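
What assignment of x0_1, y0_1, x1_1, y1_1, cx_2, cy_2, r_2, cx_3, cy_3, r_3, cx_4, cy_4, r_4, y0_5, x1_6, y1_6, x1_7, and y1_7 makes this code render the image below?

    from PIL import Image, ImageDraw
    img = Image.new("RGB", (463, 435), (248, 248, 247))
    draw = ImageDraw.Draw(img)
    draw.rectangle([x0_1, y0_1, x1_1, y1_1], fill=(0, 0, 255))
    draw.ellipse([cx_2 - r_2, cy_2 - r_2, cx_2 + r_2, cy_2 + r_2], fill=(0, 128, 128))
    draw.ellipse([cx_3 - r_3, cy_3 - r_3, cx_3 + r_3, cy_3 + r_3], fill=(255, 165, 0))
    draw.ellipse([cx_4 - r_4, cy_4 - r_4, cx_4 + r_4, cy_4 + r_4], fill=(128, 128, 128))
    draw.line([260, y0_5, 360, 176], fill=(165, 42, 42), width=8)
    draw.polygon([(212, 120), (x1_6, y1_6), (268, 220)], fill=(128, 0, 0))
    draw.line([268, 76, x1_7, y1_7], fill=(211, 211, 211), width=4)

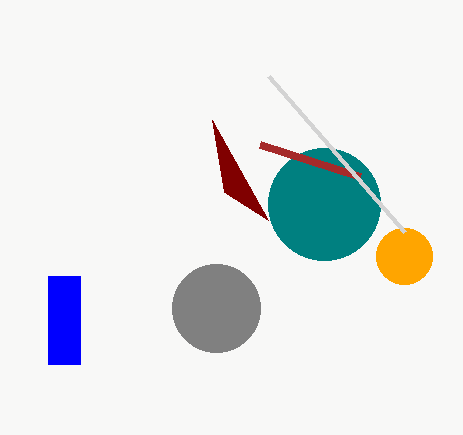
x0_1 = 48
y0_1 = 276
x1_1 = 80
y1_1 = 364
cx_2 = 324
cy_2 = 204
r_2 = 56
cx_3 = 404
cy_3 = 256
r_3 = 28
cx_4 = 216
cy_4 = 308
r_4 = 44
y0_5 = 144
x1_6 = 224
y1_6 = 192
x1_7 = 404
y1_7 = 232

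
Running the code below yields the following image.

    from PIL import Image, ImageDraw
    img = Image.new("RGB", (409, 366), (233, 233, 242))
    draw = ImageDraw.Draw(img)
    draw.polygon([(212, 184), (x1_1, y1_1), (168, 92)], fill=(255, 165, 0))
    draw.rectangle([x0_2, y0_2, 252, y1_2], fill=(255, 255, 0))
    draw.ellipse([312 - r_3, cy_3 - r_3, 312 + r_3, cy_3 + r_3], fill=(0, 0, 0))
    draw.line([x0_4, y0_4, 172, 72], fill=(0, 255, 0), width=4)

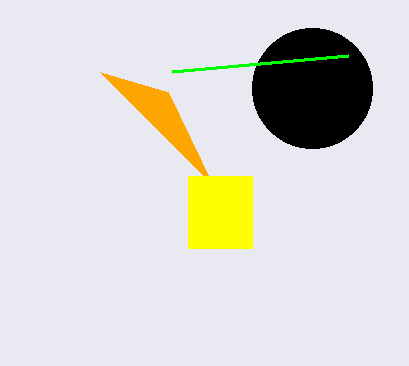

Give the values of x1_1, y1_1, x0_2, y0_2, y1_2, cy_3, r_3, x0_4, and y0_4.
x1_1 = 100
y1_1 = 72
x0_2 = 188
y0_2 = 176
y1_2 = 248
cy_3 = 88
r_3 = 60
x0_4 = 348
y0_4 = 56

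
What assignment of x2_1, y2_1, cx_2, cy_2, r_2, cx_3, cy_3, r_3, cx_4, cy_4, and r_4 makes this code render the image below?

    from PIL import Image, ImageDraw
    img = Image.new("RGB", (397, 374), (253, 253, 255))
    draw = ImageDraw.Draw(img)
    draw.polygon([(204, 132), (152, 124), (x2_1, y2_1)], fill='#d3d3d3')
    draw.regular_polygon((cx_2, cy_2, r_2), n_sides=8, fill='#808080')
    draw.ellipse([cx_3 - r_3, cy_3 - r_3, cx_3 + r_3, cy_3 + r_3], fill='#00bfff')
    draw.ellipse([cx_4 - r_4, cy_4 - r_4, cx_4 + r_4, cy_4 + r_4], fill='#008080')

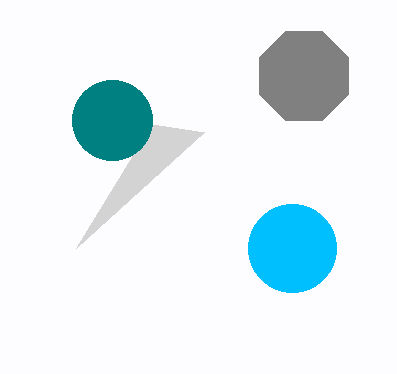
x2_1 = 76
y2_1 = 248
cx_2 = 304
cy_2 = 76
r_2 = 48
cx_3 = 292
cy_3 = 248
r_3 = 44
cx_4 = 112
cy_4 = 120
r_4 = 40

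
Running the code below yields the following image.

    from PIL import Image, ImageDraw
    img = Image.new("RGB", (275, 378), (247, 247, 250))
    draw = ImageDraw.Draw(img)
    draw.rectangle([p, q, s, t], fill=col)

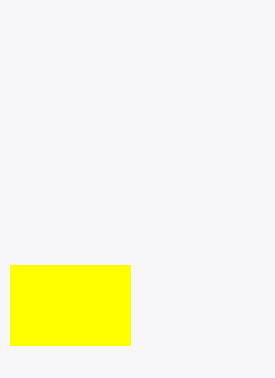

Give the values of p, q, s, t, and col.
p = 10
q = 265
s = 130
t = 345
col = 'yellow'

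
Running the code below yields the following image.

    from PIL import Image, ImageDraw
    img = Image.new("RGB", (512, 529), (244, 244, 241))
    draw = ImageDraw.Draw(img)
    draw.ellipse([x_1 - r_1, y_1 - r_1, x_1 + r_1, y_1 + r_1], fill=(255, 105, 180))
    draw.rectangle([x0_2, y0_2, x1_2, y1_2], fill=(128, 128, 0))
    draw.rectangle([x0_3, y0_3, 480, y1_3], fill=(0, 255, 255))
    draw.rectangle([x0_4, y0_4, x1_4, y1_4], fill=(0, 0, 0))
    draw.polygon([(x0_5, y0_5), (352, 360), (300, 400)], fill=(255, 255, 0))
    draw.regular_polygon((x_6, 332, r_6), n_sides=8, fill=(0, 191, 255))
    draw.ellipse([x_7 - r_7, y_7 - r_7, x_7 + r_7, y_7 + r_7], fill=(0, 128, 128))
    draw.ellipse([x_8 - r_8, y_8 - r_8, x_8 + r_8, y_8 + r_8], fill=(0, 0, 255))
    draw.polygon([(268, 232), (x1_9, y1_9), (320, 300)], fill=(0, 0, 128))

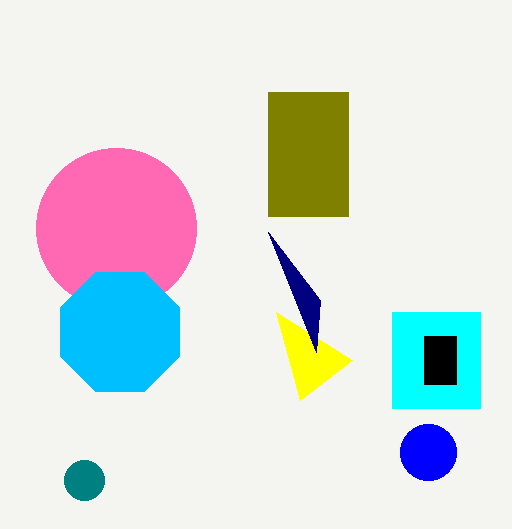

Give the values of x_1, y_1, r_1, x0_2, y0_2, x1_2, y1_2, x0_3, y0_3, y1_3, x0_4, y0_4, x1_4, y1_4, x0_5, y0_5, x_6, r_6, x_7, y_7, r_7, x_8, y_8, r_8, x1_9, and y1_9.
x_1 = 116
y_1 = 228
r_1 = 80
x0_2 = 268
y0_2 = 92
x1_2 = 348
y1_2 = 216
x0_3 = 392
y0_3 = 312
y1_3 = 408
x0_4 = 424
y0_4 = 336
x1_4 = 456
y1_4 = 384
x0_5 = 276
y0_5 = 312
x_6 = 120
r_6 = 64
x_7 = 84
y_7 = 480
r_7 = 20
x_8 = 428
y_8 = 452
r_8 = 28
x1_9 = 316
y1_9 = 352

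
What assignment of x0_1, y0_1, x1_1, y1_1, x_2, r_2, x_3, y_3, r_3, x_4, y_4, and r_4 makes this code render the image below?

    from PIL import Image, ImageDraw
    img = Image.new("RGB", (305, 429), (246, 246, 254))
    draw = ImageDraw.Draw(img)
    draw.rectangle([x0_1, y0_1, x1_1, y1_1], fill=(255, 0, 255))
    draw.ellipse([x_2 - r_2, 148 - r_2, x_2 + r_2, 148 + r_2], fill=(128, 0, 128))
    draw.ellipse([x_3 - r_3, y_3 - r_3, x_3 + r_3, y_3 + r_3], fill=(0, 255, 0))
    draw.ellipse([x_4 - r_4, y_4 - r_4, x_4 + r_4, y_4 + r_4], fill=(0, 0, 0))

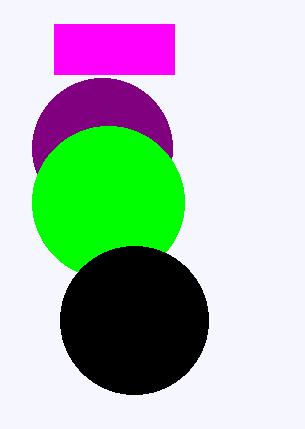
x0_1 = 54; y0_1 = 24; x1_1 = 174; y1_1 = 74; x_2 = 102; r_2 = 70; x_3 = 108; y_3 = 202; r_3 = 76; x_4 = 134; y_4 = 320; r_4 = 74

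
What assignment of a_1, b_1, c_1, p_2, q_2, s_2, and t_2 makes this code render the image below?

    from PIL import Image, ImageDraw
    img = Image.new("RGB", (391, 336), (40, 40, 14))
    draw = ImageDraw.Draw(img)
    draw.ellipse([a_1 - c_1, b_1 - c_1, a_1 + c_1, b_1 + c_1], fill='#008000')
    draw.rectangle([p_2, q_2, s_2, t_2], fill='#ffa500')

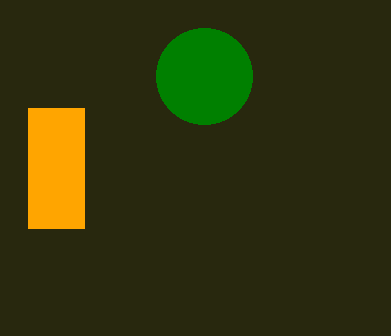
a_1 = 204, b_1 = 76, c_1 = 48, p_2 = 28, q_2 = 108, s_2 = 84, t_2 = 228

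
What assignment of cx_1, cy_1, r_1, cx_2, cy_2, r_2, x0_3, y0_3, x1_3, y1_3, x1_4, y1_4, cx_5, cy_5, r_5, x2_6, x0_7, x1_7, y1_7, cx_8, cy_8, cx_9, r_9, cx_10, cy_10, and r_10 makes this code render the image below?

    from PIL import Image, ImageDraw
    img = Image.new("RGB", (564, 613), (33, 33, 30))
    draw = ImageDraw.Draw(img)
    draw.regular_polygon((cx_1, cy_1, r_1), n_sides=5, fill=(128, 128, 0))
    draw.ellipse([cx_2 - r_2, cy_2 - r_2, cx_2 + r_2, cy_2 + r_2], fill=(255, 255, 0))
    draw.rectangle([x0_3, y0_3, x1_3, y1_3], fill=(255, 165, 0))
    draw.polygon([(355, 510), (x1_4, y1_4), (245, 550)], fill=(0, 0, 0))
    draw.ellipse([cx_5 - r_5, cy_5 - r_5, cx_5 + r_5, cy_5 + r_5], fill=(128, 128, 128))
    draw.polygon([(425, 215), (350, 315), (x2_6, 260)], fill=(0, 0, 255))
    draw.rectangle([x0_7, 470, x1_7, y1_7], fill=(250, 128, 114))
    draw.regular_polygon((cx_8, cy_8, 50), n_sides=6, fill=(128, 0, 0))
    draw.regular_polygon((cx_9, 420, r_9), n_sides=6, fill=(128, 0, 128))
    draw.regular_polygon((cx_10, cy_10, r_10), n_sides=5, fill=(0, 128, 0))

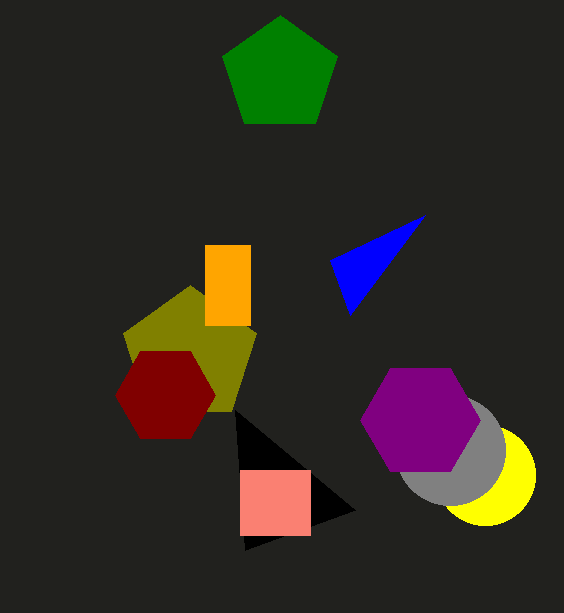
cx_1 = 190, cy_1 = 355, r_1 = 70, cx_2 = 485, cy_2 = 475, r_2 = 50, x0_3 = 205, y0_3 = 245, x1_3 = 250, y1_3 = 325, x1_4 = 235, y1_4 = 410, cx_5 = 450, cy_5 = 450, r_5 = 55, x2_6 = 330, x0_7 = 240, x1_7 = 310, y1_7 = 535, cx_8 = 165, cy_8 = 395, cx_9 = 420, r_9 = 60, cx_10 = 280, cy_10 = 75, r_10 = 60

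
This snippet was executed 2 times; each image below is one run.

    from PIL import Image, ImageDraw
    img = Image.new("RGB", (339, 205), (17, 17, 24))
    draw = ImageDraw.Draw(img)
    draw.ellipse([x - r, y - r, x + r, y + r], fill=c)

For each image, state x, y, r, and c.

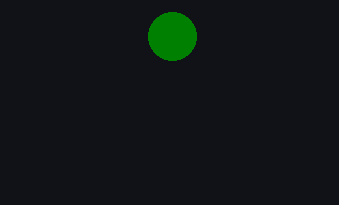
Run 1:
x = 172
y = 36
r = 24
c = 'green'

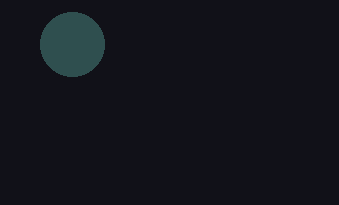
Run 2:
x = 72
y = 44
r = 32
c = 'darkslategray'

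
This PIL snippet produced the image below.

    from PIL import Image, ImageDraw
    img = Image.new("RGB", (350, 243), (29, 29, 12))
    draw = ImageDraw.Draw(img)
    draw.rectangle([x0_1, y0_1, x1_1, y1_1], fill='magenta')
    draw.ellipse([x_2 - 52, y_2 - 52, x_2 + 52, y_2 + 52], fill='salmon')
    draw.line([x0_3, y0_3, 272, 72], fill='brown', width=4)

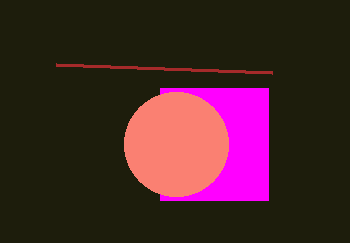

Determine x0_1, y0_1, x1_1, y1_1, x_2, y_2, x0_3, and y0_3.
x0_1 = 160
y0_1 = 88
x1_1 = 268
y1_1 = 200
x_2 = 176
y_2 = 144
x0_3 = 56
y0_3 = 64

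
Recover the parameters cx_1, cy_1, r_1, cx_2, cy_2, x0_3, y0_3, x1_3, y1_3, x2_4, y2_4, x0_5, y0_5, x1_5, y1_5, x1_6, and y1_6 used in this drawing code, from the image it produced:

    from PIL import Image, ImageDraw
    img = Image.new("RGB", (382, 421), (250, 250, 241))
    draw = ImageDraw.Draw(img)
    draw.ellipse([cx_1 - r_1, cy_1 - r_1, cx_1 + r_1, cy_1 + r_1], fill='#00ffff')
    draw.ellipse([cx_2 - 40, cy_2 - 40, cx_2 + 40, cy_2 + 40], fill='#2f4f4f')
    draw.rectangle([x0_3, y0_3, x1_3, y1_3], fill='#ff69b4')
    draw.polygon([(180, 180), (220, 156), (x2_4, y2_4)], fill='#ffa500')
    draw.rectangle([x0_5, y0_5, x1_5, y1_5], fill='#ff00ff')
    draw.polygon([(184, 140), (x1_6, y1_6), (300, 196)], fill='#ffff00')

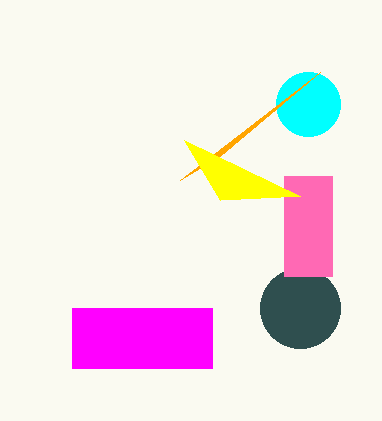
cx_1 = 308
cy_1 = 104
r_1 = 32
cx_2 = 300
cy_2 = 308
x0_3 = 284
y0_3 = 176
x1_3 = 332
y1_3 = 276
x2_4 = 320
y2_4 = 72
x0_5 = 72
y0_5 = 308
x1_5 = 212
y1_5 = 368
x1_6 = 220
y1_6 = 200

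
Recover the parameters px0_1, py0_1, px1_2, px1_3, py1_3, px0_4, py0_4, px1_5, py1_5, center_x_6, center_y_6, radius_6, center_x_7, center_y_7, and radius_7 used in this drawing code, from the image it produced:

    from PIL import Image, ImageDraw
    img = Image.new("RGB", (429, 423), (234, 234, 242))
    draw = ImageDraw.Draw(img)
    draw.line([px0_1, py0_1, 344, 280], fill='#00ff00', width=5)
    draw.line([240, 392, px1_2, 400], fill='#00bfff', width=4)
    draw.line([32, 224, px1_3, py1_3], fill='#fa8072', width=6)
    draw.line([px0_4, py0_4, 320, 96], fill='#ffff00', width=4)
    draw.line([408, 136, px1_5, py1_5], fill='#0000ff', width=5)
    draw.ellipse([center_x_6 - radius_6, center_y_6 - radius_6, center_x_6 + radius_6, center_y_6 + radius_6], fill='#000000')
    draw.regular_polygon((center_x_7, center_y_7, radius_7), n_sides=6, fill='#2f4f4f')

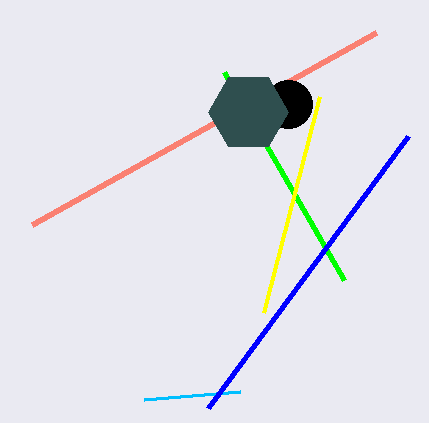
px0_1 = 224; py0_1 = 72; px1_2 = 144; px1_3 = 376; py1_3 = 32; px0_4 = 264; py0_4 = 312; px1_5 = 208; py1_5 = 408; center_x_6 = 288; center_y_6 = 104; radius_6 = 24; center_x_7 = 248; center_y_7 = 112; radius_7 = 40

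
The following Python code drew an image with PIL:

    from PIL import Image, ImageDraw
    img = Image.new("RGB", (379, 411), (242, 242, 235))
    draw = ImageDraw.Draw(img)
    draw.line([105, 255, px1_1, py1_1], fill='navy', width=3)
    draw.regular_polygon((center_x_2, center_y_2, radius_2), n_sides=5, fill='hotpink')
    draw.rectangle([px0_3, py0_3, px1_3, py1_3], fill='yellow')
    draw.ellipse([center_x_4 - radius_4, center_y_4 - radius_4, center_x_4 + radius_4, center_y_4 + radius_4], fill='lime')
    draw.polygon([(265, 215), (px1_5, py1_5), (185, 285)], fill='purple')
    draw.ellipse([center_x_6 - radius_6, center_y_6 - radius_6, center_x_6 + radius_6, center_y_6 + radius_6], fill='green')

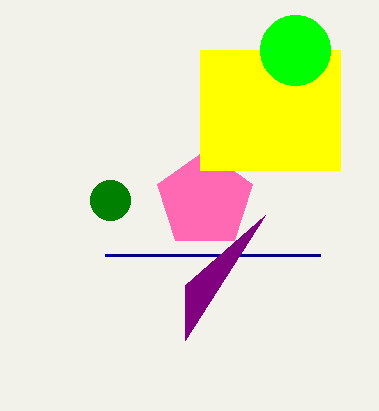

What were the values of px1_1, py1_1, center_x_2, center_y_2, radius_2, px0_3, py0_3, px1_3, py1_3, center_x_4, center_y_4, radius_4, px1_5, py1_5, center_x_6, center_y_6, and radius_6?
px1_1 = 320; py1_1 = 255; center_x_2 = 205; center_y_2 = 200; radius_2 = 50; px0_3 = 200; py0_3 = 50; px1_3 = 340; py1_3 = 170; center_x_4 = 295; center_y_4 = 50; radius_4 = 35; px1_5 = 185; py1_5 = 340; center_x_6 = 110; center_y_6 = 200; radius_6 = 20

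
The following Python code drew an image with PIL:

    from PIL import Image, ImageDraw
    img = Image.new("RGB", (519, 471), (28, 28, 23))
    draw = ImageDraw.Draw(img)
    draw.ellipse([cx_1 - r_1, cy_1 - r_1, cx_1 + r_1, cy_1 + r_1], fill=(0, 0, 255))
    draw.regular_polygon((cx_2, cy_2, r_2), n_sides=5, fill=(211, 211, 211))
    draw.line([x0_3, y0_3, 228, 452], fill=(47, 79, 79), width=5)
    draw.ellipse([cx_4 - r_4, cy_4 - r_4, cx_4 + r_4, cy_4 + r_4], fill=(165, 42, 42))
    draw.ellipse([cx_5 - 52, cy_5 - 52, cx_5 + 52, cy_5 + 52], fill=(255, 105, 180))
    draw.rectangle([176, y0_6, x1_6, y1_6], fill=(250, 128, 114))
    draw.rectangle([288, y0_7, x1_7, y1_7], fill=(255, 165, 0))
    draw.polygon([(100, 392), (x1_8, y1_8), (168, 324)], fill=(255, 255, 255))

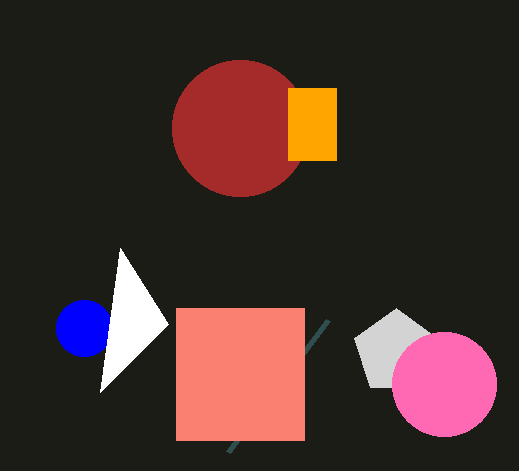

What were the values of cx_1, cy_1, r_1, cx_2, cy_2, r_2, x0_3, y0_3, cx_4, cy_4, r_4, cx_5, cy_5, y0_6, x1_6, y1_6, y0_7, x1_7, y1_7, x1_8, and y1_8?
cx_1 = 84, cy_1 = 328, r_1 = 28, cx_2 = 396, cy_2 = 352, r_2 = 44, x0_3 = 328, y0_3 = 320, cx_4 = 240, cy_4 = 128, r_4 = 68, cx_5 = 444, cy_5 = 384, y0_6 = 308, x1_6 = 304, y1_6 = 440, y0_7 = 88, x1_7 = 336, y1_7 = 160, x1_8 = 120, y1_8 = 248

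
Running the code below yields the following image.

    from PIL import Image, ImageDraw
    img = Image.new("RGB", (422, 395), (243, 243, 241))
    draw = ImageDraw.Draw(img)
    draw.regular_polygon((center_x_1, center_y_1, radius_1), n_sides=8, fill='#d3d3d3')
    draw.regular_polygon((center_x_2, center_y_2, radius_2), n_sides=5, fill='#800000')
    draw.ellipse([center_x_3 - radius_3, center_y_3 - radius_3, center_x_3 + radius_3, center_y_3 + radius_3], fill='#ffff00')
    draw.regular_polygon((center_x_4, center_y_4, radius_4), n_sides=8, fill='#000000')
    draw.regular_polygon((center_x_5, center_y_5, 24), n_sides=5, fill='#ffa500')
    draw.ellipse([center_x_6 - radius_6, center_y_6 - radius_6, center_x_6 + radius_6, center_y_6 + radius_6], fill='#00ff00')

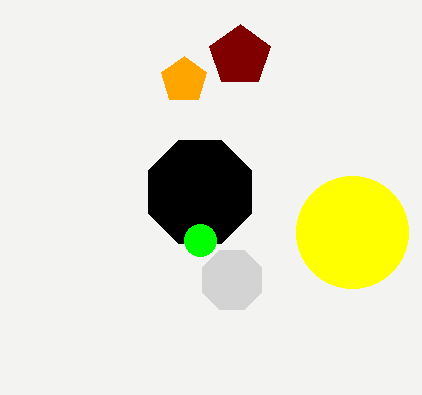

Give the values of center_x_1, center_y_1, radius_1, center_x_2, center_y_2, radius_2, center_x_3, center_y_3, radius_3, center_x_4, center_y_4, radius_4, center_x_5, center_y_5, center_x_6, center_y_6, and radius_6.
center_x_1 = 232
center_y_1 = 280
radius_1 = 32
center_x_2 = 240
center_y_2 = 56
radius_2 = 32
center_x_3 = 352
center_y_3 = 232
radius_3 = 56
center_x_4 = 200
center_y_4 = 192
radius_4 = 56
center_x_5 = 184
center_y_5 = 80
center_x_6 = 200
center_y_6 = 240
radius_6 = 16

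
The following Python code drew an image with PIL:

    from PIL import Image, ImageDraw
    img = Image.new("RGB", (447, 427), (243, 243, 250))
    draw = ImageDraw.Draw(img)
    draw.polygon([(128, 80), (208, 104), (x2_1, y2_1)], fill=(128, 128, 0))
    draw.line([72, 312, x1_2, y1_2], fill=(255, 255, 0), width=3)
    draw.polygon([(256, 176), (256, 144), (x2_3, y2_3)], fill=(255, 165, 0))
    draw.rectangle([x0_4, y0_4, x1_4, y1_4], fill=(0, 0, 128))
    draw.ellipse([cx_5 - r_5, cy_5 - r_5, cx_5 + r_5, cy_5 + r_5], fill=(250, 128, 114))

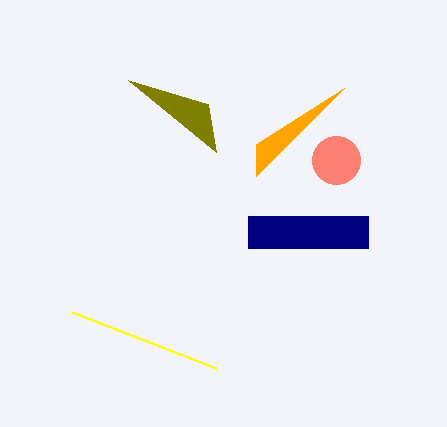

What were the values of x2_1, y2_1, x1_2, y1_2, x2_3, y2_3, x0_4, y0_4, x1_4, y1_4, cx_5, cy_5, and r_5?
x2_1 = 216; y2_1 = 152; x1_2 = 216; y1_2 = 368; x2_3 = 344; y2_3 = 88; x0_4 = 248; y0_4 = 216; x1_4 = 368; y1_4 = 248; cx_5 = 336; cy_5 = 160; r_5 = 24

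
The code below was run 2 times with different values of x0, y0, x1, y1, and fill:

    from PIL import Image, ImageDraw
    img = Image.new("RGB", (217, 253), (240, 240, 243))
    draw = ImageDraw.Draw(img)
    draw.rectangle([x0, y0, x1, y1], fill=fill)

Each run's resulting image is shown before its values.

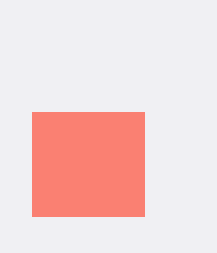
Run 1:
x0 = 32
y0 = 112
x1 = 144
y1 = 216
fill = 'salmon'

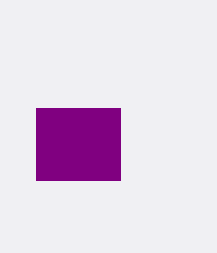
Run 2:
x0 = 36; y0 = 108; x1 = 120; y1 = 180; fill = 'purple'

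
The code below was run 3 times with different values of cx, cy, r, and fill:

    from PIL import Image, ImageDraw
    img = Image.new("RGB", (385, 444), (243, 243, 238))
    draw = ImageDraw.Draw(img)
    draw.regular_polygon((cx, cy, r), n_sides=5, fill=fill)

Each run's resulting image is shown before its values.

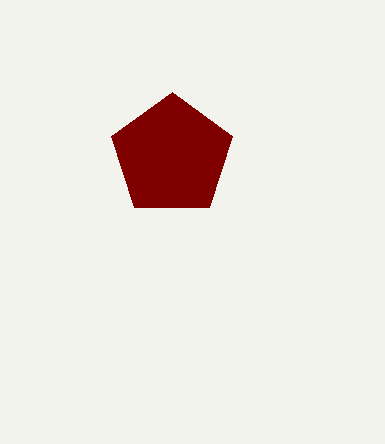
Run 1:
cx = 172
cy = 156
r = 64
fill = 'maroon'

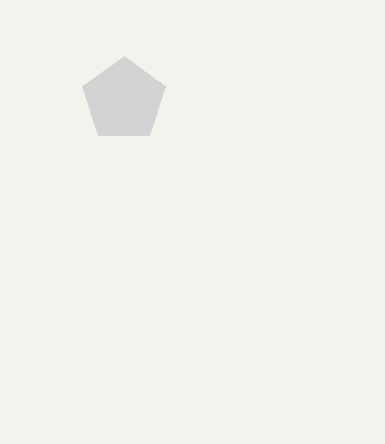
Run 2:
cx = 124
cy = 100
r = 44
fill = 'lightgray'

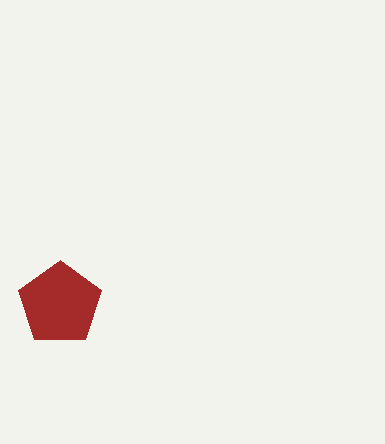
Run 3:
cx = 60, cy = 304, r = 44, fill = 'brown'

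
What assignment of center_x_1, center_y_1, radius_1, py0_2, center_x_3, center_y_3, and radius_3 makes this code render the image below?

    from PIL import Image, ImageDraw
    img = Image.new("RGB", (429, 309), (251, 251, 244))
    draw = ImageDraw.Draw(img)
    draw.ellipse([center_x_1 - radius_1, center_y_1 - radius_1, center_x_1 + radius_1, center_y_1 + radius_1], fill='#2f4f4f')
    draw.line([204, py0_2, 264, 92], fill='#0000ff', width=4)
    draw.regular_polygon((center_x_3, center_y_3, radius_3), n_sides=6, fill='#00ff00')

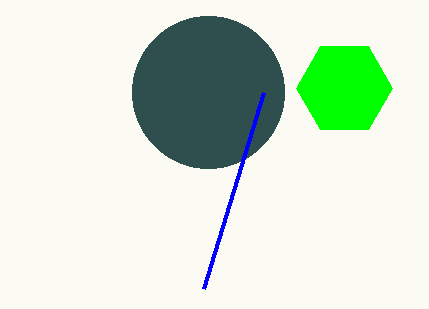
center_x_1 = 208
center_y_1 = 92
radius_1 = 76
py0_2 = 288
center_x_3 = 344
center_y_3 = 88
radius_3 = 48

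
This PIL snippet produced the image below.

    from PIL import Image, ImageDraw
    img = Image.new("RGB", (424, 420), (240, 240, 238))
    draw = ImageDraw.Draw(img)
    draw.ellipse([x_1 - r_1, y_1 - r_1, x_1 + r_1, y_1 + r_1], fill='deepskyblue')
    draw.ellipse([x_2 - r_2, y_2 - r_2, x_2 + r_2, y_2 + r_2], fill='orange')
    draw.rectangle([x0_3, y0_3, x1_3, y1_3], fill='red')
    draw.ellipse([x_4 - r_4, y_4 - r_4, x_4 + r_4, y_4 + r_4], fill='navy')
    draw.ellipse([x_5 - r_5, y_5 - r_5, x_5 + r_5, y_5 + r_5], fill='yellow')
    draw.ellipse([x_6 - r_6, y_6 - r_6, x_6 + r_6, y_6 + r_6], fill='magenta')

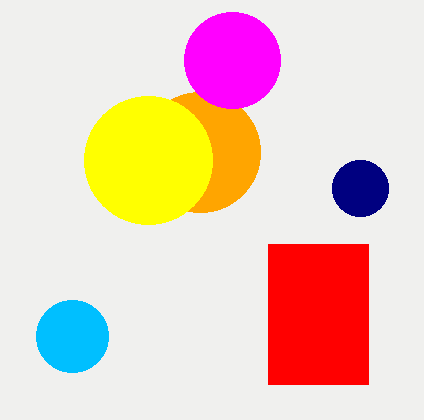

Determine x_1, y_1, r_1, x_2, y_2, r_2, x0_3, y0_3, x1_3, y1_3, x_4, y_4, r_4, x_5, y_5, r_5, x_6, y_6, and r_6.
x_1 = 72; y_1 = 336; r_1 = 36; x_2 = 200; y_2 = 152; r_2 = 60; x0_3 = 268; y0_3 = 244; x1_3 = 368; y1_3 = 384; x_4 = 360; y_4 = 188; r_4 = 28; x_5 = 148; y_5 = 160; r_5 = 64; x_6 = 232; y_6 = 60; r_6 = 48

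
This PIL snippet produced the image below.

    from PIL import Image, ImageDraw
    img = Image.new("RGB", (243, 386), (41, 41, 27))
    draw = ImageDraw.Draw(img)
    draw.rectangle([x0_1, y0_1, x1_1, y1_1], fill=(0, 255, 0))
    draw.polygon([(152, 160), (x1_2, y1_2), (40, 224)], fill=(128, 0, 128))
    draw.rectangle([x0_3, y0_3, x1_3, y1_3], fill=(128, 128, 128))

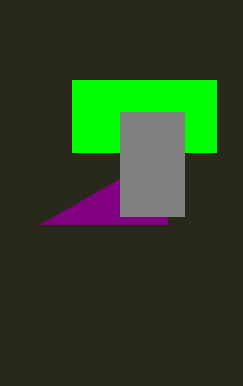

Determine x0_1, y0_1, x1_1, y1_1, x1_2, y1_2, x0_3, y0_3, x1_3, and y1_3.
x0_1 = 72
y0_1 = 80
x1_1 = 216
y1_1 = 152
x1_2 = 168
y1_2 = 224
x0_3 = 120
y0_3 = 112
x1_3 = 184
y1_3 = 216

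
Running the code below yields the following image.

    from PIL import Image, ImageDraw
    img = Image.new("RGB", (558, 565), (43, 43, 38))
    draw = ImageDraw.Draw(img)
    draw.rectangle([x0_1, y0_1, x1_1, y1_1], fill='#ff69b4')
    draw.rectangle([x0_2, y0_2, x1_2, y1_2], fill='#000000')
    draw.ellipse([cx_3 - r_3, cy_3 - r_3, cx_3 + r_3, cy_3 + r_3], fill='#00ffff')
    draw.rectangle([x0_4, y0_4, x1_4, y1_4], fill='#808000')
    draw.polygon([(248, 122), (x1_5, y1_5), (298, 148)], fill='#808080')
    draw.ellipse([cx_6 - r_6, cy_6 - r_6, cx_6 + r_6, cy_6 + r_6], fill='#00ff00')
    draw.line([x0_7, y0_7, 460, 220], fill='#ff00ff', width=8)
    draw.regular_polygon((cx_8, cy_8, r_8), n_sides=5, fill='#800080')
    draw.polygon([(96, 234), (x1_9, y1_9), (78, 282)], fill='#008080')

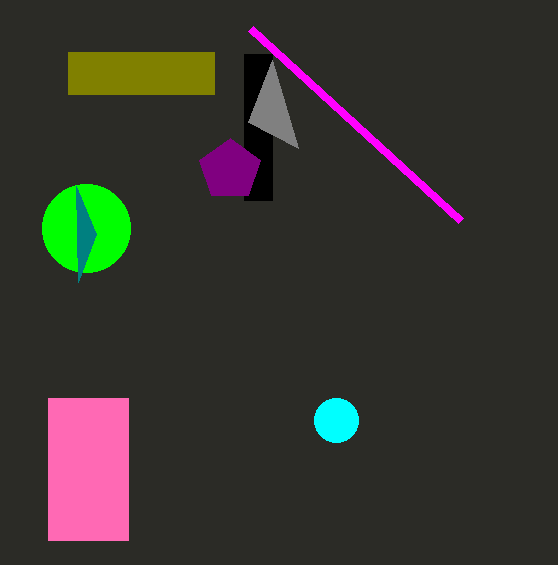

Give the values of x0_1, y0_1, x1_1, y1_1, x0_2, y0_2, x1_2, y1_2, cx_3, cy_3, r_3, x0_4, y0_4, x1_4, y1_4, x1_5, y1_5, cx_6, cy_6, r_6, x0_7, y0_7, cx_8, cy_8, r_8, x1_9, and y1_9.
x0_1 = 48
y0_1 = 398
x1_1 = 128
y1_1 = 540
x0_2 = 244
y0_2 = 54
x1_2 = 272
y1_2 = 200
cx_3 = 336
cy_3 = 420
r_3 = 22
x0_4 = 68
y0_4 = 52
x1_4 = 214
y1_4 = 94
x1_5 = 272
y1_5 = 60
cx_6 = 86
cy_6 = 228
r_6 = 44
x0_7 = 250
y0_7 = 28
cx_8 = 230
cy_8 = 170
r_8 = 32
x1_9 = 76
y1_9 = 186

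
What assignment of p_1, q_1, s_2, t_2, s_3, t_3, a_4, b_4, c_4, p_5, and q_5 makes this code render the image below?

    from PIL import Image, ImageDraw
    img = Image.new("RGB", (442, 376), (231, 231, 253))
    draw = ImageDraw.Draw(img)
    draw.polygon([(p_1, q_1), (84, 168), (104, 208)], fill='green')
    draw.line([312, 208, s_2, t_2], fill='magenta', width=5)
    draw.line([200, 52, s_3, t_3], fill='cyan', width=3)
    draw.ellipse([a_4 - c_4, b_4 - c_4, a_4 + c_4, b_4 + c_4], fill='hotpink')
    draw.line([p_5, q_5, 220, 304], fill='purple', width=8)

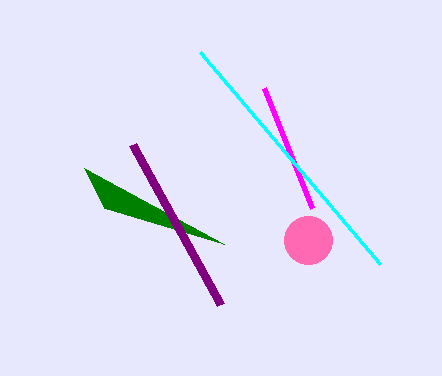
p_1 = 224; q_1 = 244; s_2 = 264; t_2 = 88; s_3 = 380; t_3 = 264; a_4 = 308; b_4 = 240; c_4 = 24; p_5 = 132; q_5 = 144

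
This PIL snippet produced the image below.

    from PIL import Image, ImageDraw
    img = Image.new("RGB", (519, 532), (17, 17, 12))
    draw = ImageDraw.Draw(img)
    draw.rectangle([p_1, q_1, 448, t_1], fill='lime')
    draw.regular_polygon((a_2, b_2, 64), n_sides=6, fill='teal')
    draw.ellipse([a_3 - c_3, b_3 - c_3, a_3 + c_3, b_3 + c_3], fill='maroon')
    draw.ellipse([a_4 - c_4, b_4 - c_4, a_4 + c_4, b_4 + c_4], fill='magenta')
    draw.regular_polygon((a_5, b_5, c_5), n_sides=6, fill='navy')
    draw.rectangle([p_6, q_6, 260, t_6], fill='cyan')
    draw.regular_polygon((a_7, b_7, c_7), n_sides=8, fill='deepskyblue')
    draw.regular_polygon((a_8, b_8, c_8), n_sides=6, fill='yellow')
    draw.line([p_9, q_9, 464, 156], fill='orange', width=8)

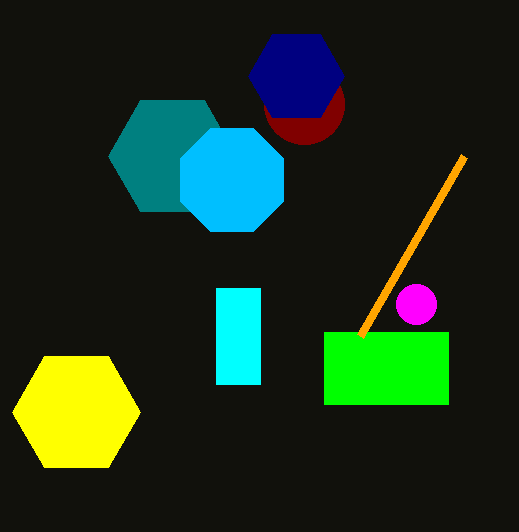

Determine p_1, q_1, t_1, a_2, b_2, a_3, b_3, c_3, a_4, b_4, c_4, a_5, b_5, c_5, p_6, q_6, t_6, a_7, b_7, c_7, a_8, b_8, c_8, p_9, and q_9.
p_1 = 324; q_1 = 332; t_1 = 404; a_2 = 172; b_2 = 156; a_3 = 304; b_3 = 104; c_3 = 40; a_4 = 416; b_4 = 304; c_4 = 20; a_5 = 296; b_5 = 76; c_5 = 48; p_6 = 216; q_6 = 288; t_6 = 384; a_7 = 232; b_7 = 180; c_7 = 56; a_8 = 76; b_8 = 412; c_8 = 64; p_9 = 360; q_9 = 336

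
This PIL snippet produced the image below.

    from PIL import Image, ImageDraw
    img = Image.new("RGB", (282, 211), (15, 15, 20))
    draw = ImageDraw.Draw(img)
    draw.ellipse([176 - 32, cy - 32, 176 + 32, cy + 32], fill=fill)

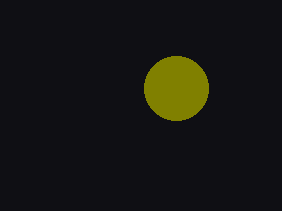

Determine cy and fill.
cy = 88
fill = 'olive'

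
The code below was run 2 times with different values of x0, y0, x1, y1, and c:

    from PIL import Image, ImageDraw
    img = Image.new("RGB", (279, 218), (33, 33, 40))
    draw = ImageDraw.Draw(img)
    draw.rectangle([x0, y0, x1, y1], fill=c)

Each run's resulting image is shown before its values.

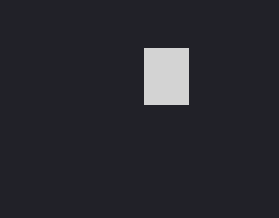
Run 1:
x0 = 144
y0 = 48
x1 = 188
y1 = 104
c = 'lightgray'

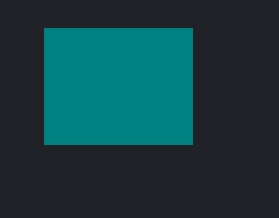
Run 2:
x0 = 44; y0 = 28; x1 = 192; y1 = 144; c = 'teal'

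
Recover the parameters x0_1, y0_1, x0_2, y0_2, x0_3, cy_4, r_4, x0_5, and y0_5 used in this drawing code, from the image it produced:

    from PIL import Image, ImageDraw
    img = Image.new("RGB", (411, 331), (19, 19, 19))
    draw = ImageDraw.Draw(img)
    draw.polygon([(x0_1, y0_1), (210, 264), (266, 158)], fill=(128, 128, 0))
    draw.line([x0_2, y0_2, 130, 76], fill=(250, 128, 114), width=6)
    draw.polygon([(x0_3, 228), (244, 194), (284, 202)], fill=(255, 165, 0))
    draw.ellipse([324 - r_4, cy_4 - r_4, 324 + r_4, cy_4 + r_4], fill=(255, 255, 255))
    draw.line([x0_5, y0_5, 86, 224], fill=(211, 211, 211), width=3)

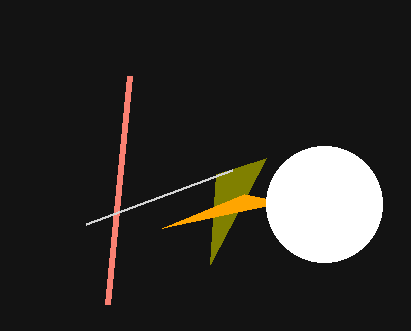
x0_1 = 216
y0_1 = 174
x0_2 = 108
y0_2 = 304
x0_3 = 162
cy_4 = 204
r_4 = 58
x0_5 = 232
y0_5 = 170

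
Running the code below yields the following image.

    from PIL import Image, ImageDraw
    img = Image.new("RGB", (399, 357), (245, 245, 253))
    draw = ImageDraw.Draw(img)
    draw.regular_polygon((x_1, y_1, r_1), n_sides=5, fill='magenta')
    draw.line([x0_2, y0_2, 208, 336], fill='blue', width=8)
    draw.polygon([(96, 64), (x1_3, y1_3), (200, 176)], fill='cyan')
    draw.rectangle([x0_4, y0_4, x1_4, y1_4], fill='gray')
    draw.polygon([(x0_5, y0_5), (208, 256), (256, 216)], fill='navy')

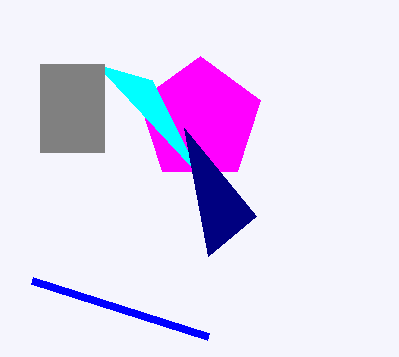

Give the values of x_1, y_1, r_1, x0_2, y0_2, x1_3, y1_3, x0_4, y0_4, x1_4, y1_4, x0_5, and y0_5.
x_1 = 200
y_1 = 120
r_1 = 64
x0_2 = 32
y0_2 = 280
x1_3 = 152
y1_3 = 80
x0_4 = 40
y0_4 = 64
x1_4 = 104
y1_4 = 152
x0_5 = 184
y0_5 = 128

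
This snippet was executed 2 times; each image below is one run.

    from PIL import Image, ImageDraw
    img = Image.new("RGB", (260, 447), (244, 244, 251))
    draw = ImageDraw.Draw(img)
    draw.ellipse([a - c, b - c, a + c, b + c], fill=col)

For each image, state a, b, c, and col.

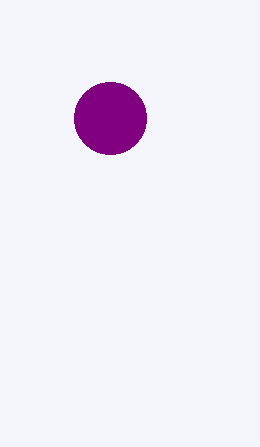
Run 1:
a = 110
b = 118
c = 36
col = 'purple'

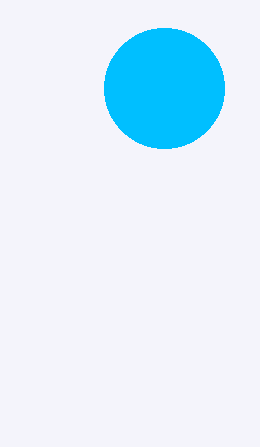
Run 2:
a = 164, b = 88, c = 60, col = 'deepskyblue'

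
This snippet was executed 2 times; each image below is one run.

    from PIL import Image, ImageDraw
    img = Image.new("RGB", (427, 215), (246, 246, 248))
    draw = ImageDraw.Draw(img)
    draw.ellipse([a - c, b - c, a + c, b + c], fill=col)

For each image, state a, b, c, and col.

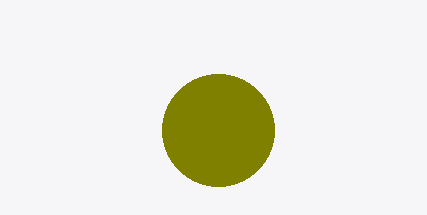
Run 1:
a = 218
b = 130
c = 56
col = 'olive'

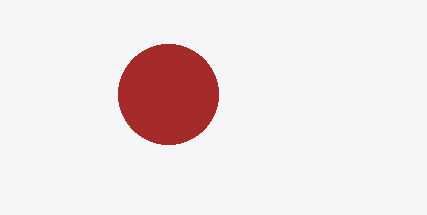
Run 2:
a = 168, b = 94, c = 50, col = 'brown'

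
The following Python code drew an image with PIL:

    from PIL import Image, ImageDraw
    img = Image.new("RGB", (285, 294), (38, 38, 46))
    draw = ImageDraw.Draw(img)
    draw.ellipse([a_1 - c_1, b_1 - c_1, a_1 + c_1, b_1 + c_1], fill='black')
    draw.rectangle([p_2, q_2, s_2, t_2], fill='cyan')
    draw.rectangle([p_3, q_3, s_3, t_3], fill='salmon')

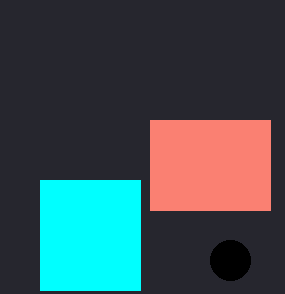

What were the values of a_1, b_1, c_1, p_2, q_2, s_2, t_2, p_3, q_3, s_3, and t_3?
a_1 = 230; b_1 = 260; c_1 = 20; p_2 = 40; q_2 = 180; s_2 = 140; t_2 = 290; p_3 = 150; q_3 = 120; s_3 = 270; t_3 = 210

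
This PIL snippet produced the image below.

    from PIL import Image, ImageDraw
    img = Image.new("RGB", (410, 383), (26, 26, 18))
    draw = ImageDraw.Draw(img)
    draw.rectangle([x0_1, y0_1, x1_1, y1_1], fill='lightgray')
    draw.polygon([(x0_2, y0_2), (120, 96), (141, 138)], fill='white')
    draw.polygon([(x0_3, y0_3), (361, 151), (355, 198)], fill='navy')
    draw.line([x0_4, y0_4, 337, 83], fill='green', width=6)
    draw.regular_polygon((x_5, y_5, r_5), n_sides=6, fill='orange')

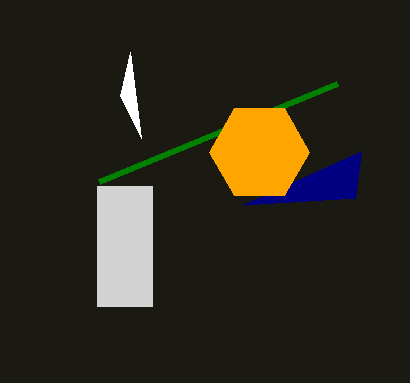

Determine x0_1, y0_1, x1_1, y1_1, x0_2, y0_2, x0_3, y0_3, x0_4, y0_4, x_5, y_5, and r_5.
x0_1 = 97, y0_1 = 186, x1_1 = 152, y1_1 = 306, x0_2 = 130, y0_2 = 52, x0_3 = 242, y0_3 = 205, x0_4 = 99, y0_4 = 181, x_5 = 259, y_5 = 152, r_5 = 50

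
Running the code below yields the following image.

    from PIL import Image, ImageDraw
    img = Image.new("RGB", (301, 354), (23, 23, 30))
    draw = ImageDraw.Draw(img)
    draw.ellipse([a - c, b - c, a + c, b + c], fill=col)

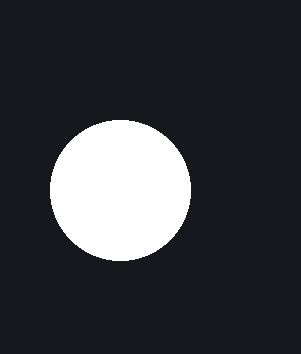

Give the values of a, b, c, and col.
a = 120, b = 190, c = 70, col = 'white'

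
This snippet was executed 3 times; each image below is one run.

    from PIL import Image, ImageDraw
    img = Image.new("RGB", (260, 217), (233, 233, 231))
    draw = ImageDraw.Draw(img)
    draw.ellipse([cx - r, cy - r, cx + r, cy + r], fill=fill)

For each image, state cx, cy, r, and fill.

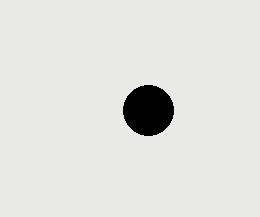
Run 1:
cx = 148
cy = 110
r = 25
fill = 'black'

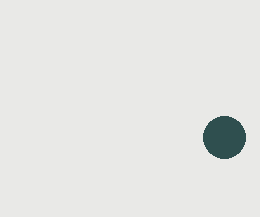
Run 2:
cx = 224; cy = 137; r = 21; fill = 'darkslategray'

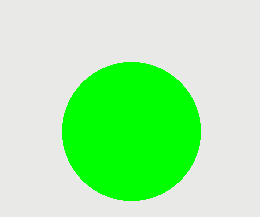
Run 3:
cx = 131, cy = 131, r = 69, fill = 'lime'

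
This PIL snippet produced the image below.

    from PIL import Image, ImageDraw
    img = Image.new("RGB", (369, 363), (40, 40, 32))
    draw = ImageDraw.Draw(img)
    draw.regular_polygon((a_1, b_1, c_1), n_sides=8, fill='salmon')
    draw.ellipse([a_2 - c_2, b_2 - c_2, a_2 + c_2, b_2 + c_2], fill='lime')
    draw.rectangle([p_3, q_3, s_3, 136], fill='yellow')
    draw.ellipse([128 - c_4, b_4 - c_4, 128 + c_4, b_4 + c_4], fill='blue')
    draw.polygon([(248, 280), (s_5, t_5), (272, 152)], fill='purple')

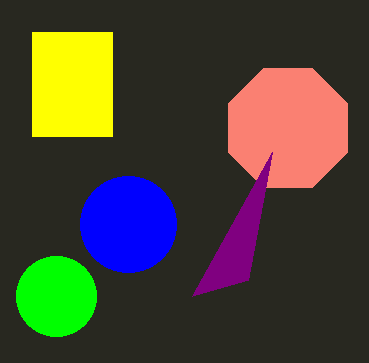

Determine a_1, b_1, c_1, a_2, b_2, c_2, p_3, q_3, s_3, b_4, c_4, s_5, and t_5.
a_1 = 288, b_1 = 128, c_1 = 64, a_2 = 56, b_2 = 296, c_2 = 40, p_3 = 32, q_3 = 32, s_3 = 112, b_4 = 224, c_4 = 48, s_5 = 192, t_5 = 296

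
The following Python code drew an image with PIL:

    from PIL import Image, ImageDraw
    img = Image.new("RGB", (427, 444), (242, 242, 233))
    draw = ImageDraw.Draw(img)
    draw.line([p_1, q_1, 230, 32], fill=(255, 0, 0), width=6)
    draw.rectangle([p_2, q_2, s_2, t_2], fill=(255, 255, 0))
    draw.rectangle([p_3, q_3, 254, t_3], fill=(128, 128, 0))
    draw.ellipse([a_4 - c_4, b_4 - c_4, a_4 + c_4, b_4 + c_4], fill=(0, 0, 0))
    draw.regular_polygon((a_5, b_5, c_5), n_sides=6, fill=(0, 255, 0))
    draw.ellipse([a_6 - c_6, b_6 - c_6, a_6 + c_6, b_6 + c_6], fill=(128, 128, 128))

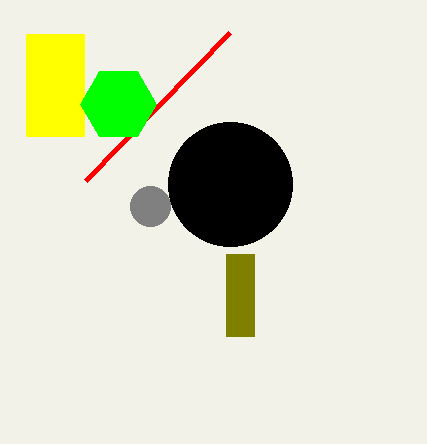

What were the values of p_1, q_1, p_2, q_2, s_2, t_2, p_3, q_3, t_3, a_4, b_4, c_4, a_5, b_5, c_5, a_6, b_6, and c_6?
p_1 = 86
q_1 = 180
p_2 = 26
q_2 = 34
s_2 = 84
t_2 = 136
p_3 = 226
q_3 = 254
t_3 = 336
a_4 = 230
b_4 = 184
c_4 = 62
a_5 = 118
b_5 = 104
c_5 = 38
a_6 = 150
b_6 = 206
c_6 = 20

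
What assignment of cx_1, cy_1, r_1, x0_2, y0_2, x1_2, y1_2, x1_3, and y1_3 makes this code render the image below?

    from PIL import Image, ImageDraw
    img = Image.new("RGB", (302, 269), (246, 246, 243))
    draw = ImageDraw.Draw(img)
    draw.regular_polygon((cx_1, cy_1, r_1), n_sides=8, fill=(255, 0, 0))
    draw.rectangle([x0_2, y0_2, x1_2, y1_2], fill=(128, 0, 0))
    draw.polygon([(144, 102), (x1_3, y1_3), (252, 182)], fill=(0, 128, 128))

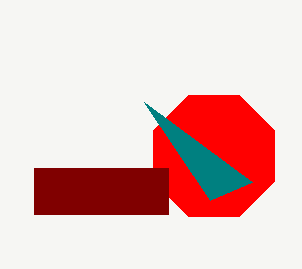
cx_1 = 214; cy_1 = 156; r_1 = 66; x0_2 = 34; y0_2 = 168; x1_2 = 168; y1_2 = 214; x1_3 = 210; y1_3 = 200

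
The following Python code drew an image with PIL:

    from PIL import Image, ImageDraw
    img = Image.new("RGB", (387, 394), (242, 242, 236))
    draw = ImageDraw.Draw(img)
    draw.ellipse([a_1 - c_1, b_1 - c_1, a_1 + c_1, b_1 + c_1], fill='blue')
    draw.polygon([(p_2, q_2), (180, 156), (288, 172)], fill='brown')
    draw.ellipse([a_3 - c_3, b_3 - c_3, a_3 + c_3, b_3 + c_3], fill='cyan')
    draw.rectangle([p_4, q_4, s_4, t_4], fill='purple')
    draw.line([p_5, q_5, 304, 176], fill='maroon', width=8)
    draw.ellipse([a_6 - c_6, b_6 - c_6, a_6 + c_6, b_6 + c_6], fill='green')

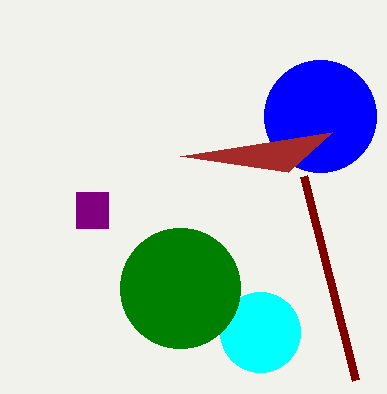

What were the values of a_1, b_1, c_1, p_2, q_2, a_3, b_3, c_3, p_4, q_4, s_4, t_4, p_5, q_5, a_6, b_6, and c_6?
a_1 = 320; b_1 = 116; c_1 = 56; p_2 = 332; q_2 = 132; a_3 = 260; b_3 = 332; c_3 = 40; p_4 = 76; q_4 = 192; s_4 = 108; t_4 = 228; p_5 = 356; q_5 = 380; a_6 = 180; b_6 = 288; c_6 = 60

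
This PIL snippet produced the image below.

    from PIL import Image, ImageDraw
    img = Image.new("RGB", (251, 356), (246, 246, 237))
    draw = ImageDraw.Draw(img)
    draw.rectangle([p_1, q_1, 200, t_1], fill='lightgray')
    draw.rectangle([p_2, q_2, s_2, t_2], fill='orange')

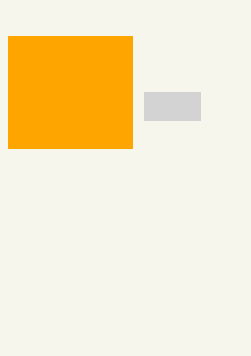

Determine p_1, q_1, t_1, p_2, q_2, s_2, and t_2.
p_1 = 144; q_1 = 92; t_1 = 120; p_2 = 8; q_2 = 36; s_2 = 132; t_2 = 148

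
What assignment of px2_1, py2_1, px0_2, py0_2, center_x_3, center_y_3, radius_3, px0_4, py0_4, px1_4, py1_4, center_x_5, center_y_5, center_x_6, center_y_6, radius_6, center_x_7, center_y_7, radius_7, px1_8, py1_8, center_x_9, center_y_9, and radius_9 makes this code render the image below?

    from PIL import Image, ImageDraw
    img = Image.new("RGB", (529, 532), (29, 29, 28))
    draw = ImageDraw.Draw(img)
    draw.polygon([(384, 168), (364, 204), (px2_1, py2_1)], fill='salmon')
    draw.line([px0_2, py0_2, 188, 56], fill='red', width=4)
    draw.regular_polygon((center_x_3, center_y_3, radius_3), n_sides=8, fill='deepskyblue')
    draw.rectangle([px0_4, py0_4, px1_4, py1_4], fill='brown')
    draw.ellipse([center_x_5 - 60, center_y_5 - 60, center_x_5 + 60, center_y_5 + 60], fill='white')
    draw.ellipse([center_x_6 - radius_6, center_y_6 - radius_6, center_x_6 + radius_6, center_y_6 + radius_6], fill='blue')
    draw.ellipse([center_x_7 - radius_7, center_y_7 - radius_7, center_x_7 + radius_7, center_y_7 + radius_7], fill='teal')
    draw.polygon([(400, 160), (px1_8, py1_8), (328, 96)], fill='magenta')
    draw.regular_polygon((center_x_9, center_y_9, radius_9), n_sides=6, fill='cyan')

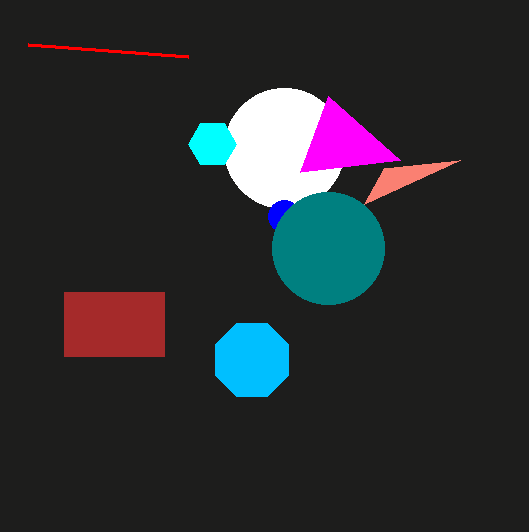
px2_1 = 460, py2_1 = 160, px0_2 = 28, py0_2 = 44, center_x_3 = 252, center_y_3 = 360, radius_3 = 40, px0_4 = 64, py0_4 = 292, px1_4 = 164, py1_4 = 356, center_x_5 = 284, center_y_5 = 148, center_x_6 = 284, center_y_6 = 216, radius_6 = 16, center_x_7 = 328, center_y_7 = 248, radius_7 = 56, px1_8 = 300, py1_8 = 172, center_x_9 = 212, center_y_9 = 144, radius_9 = 24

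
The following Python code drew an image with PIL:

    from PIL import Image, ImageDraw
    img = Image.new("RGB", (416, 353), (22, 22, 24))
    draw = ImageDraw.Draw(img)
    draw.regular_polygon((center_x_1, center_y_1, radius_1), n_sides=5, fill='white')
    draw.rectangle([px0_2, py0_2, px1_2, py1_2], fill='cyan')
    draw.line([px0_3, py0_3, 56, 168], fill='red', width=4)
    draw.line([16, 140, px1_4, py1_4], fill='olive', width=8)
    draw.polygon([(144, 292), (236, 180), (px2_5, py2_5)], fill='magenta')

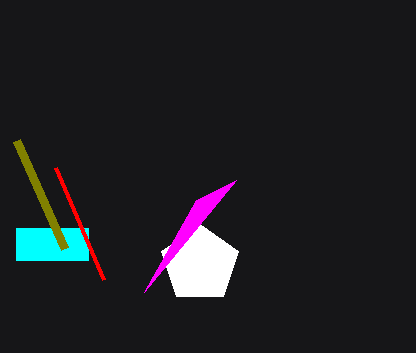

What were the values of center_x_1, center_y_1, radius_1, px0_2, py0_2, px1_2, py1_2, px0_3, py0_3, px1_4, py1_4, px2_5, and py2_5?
center_x_1 = 200
center_y_1 = 264
radius_1 = 40
px0_2 = 16
py0_2 = 228
px1_2 = 88
py1_2 = 260
px0_3 = 104
py0_3 = 280
px1_4 = 64
py1_4 = 248
px2_5 = 196
py2_5 = 200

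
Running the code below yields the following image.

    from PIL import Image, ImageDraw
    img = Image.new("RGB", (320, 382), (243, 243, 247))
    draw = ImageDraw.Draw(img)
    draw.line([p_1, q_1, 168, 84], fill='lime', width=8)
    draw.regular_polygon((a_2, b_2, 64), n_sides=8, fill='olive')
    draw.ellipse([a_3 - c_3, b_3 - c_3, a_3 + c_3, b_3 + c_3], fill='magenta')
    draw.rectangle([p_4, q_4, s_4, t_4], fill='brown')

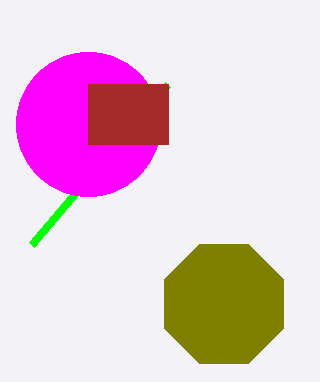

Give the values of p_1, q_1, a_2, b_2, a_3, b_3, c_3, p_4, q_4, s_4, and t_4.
p_1 = 32, q_1 = 244, a_2 = 224, b_2 = 304, a_3 = 88, b_3 = 124, c_3 = 72, p_4 = 88, q_4 = 84, s_4 = 168, t_4 = 144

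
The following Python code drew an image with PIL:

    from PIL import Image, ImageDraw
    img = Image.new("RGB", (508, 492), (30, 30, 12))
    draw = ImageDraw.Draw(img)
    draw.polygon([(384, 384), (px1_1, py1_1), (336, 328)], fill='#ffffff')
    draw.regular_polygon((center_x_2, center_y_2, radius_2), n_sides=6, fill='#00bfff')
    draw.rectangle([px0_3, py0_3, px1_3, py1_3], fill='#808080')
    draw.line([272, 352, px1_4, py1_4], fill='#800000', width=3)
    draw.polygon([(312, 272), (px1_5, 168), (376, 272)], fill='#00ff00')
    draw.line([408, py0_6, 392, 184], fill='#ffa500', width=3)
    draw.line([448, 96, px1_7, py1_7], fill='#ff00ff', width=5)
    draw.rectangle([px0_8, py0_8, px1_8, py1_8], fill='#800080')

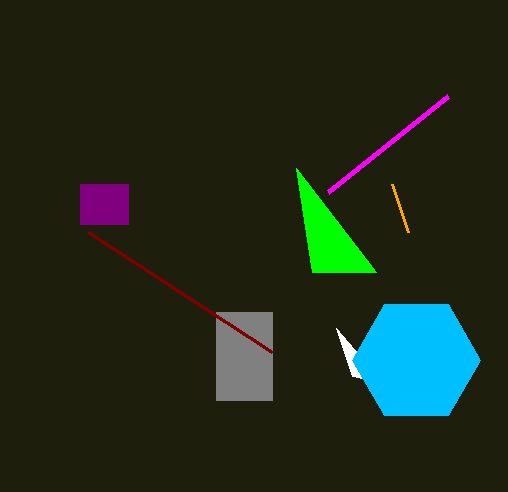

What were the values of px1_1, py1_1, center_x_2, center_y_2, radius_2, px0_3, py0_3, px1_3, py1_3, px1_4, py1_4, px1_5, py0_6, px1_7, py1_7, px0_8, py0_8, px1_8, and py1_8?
px1_1 = 352, py1_1 = 376, center_x_2 = 416, center_y_2 = 360, radius_2 = 64, px0_3 = 216, py0_3 = 312, px1_3 = 272, py1_3 = 400, px1_4 = 88, py1_4 = 232, px1_5 = 296, py0_6 = 232, px1_7 = 328, py1_7 = 192, px0_8 = 80, py0_8 = 184, px1_8 = 128, py1_8 = 224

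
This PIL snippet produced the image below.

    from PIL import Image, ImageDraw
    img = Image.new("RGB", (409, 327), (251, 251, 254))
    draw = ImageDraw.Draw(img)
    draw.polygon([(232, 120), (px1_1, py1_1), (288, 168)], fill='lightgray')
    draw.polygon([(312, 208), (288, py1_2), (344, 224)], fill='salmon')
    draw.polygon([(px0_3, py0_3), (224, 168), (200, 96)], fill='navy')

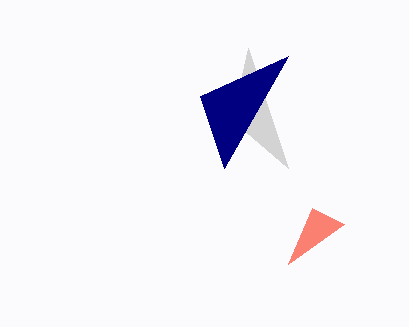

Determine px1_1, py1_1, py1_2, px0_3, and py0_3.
px1_1 = 248; py1_1 = 48; py1_2 = 264; px0_3 = 288; py0_3 = 56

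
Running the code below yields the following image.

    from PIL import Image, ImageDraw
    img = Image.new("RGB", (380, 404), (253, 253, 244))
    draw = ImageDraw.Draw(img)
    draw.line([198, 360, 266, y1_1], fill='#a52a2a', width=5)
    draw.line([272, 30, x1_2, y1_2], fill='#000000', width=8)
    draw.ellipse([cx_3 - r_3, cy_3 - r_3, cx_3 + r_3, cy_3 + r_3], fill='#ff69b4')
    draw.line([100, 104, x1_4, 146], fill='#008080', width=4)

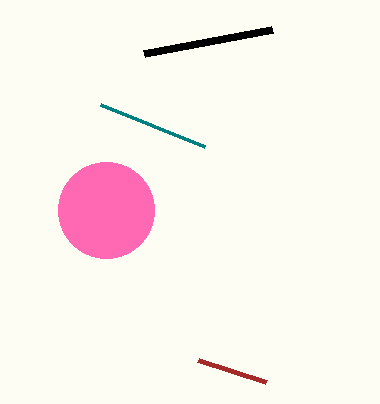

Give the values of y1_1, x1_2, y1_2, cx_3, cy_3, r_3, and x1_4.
y1_1 = 382
x1_2 = 144
y1_2 = 54
cx_3 = 106
cy_3 = 210
r_3 = 48
x1_4 = 204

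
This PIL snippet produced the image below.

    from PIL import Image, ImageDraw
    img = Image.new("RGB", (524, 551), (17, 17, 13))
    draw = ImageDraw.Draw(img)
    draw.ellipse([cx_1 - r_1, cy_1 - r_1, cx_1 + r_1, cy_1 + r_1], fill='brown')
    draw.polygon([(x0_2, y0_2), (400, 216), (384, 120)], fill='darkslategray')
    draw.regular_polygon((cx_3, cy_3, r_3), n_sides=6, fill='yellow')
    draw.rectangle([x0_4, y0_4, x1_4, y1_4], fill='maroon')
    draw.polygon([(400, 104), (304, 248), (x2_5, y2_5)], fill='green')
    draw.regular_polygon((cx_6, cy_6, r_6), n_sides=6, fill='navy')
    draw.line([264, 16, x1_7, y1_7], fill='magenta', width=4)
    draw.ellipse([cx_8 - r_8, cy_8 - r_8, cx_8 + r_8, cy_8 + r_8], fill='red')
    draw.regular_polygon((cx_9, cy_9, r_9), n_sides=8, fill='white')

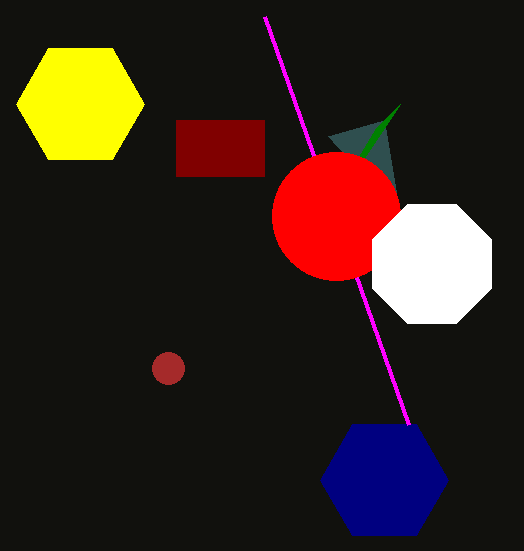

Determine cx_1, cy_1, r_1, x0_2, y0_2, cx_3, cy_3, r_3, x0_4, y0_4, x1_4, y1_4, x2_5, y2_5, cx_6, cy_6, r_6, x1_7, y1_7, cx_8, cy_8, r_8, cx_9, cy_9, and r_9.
cx_1 = 168; cy_1 = 368; r_1 = 16; x0_2 = 328; y0_2 = 136; cx_3 = 80; cy_3 = 104; r_3 = 64; x0_4 = 176; y0_4 = 120; x1_4 = 264; y1_4 = 176; x2_5 = 376; y2_5 = 128; cx_6 = 384; cy_6 = 480; r_6 = 64; x1_7 = 408; y1_7 = 424; cx_8 = 336; cy_8 = 216; r_8 = 64; cx_9 = 432; cy_9 = 264; r_9 = 64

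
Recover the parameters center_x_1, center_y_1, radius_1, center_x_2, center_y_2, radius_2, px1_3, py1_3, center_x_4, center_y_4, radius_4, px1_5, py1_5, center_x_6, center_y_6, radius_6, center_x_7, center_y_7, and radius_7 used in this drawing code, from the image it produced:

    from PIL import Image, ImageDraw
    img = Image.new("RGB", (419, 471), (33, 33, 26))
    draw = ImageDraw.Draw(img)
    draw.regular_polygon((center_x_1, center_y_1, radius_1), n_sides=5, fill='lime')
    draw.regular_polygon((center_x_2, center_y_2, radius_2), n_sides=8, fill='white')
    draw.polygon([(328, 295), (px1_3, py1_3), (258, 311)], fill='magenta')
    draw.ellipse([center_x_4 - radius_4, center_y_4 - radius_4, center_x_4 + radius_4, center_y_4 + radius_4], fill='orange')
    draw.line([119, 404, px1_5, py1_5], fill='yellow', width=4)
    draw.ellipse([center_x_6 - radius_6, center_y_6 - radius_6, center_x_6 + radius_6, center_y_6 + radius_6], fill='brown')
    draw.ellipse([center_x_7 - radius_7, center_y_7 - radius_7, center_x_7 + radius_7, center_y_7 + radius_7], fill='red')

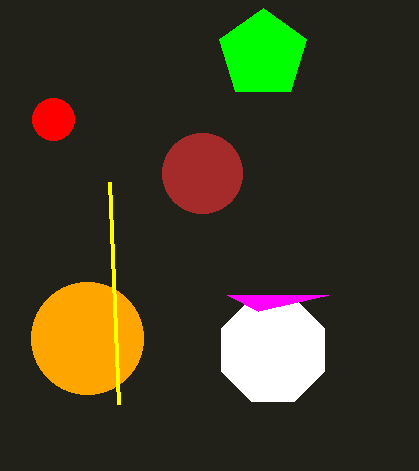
center_x_1 = 263
center_y_1 = 54
radius_1 = 46
center_x_2 = 273
center_y_2 = 350
radius_2 = 56
px1_3 = 227
py1_3 = 295
center_x_4 = 87
center_y_4 = 338
radius_4 = 56
px1_5 = 110
py1_5 = 182
center_x_6 = 202
center_y_6 = 173
radius_6 = 40
center_x_7 = 53
center_y_7 = 119
radius_7 = 21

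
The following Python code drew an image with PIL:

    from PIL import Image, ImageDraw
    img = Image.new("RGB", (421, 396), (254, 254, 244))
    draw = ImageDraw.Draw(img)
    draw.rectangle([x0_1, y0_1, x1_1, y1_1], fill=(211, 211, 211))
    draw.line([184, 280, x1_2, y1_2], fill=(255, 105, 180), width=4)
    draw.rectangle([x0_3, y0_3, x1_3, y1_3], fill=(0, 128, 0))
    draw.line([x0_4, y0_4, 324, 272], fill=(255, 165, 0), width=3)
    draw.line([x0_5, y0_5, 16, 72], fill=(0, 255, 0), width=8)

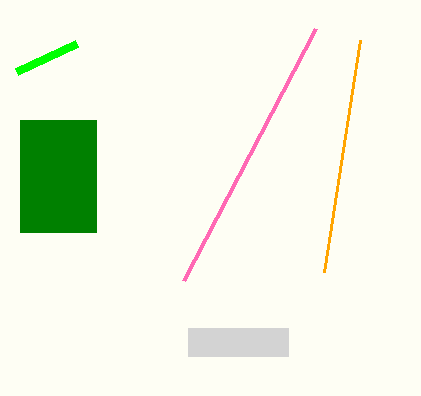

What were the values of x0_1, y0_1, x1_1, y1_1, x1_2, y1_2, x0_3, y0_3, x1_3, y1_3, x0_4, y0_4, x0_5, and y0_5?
x0_1 = 188, y0_1 = 328, x1_1 = 288, y1_1 = 356, x1_2 = 316, y1_2 = 28, x0_3 = 20, y0_3 = 120, x1_3 = 96, y1_3 = 232, x0_4 = 360, y0_4 = 40, x0_5 = 76, y0_5 = 44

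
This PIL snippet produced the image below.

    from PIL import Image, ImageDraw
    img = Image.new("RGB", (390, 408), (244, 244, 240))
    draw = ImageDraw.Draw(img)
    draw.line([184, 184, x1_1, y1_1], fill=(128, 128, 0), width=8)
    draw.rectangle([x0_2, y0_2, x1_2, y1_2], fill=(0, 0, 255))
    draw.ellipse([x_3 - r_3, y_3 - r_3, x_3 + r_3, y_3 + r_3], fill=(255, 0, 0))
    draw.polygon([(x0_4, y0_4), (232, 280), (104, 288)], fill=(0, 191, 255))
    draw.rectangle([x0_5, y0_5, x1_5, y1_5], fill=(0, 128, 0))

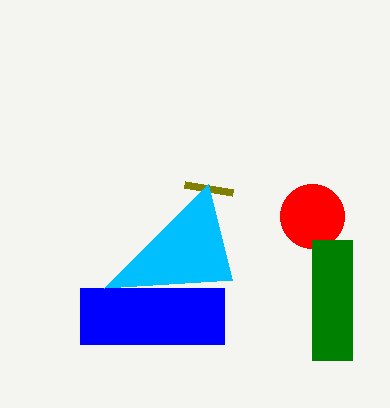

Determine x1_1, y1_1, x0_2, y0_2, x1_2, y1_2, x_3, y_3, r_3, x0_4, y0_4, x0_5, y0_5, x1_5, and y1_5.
x1_1 = 232, y1_1 = 192, x0_2 = 80, y0_2 = 288, x1_2 = 224, y1_2 = 344, x_3 = 312, y_3 = 216, r_3 = 32, x0_4 = 208, y0_4 = 184, x0_5 = 312, y0_5 = 240, x1_5 = 352, y1_5 = 360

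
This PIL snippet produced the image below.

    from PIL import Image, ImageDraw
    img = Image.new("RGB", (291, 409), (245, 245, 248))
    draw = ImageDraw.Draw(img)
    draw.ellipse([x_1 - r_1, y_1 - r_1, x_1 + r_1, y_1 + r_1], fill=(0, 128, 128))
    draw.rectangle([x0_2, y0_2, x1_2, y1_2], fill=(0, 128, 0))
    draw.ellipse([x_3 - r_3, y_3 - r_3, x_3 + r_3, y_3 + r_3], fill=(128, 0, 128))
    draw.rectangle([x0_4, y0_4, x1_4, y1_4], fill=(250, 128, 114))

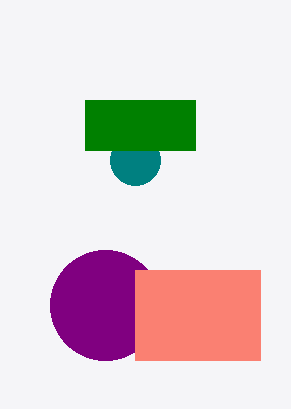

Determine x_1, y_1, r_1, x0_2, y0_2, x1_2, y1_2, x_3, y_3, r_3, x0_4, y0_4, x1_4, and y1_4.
x_1 = 135, y_1 = 160, r_1 = 25, x0_2 = 85, y0_2 = 100, x1_2 = 195, y1_2 = 150, x_3 = 105, y_3 = 305, r_3 = 55, x0_4 = 135, y0_4 = 270, x1_4 = 260, y1_4 = 360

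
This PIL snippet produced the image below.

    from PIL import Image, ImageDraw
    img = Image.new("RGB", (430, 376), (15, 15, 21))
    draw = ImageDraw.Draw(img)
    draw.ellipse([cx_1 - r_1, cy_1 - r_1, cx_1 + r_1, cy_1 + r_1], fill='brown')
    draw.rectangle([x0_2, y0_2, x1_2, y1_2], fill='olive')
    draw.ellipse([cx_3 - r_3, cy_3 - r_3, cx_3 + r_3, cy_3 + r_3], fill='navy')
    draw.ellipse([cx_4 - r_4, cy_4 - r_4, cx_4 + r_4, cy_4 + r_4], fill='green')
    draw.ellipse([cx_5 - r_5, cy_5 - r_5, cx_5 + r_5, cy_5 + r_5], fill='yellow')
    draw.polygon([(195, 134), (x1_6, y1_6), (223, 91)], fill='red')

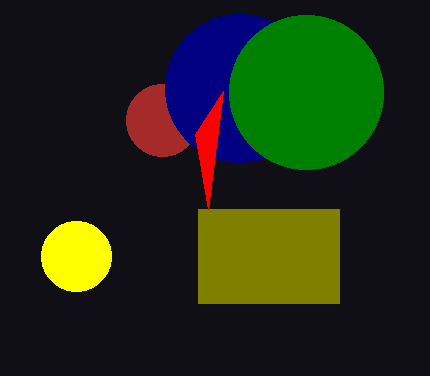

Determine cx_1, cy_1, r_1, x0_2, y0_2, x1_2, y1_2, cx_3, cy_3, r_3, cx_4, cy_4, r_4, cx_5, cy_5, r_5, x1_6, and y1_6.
cx_1 = 162; cy_1 = 120; r_1 = 36; x0_2 = 198; y0_2 = 209; x1_2 = 339; y1_2 = 303; cx_3 = 239; cy_3 = 88; r_3 = 74; cx_4 = 306; cy_4 = 92; r_4 = 77; cx_5 = 76; cy_5 = 256; r_5 = 35; x1_6 = 208; y1_6 = 209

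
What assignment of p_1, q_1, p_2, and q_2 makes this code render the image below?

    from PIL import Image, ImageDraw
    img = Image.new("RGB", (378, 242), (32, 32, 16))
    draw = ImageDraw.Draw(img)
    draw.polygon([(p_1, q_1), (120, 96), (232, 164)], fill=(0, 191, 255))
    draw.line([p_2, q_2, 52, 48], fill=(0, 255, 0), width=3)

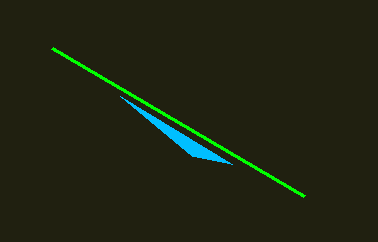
p_1 = 192, q_1 = 156, p_2 = 304, q_2 = 196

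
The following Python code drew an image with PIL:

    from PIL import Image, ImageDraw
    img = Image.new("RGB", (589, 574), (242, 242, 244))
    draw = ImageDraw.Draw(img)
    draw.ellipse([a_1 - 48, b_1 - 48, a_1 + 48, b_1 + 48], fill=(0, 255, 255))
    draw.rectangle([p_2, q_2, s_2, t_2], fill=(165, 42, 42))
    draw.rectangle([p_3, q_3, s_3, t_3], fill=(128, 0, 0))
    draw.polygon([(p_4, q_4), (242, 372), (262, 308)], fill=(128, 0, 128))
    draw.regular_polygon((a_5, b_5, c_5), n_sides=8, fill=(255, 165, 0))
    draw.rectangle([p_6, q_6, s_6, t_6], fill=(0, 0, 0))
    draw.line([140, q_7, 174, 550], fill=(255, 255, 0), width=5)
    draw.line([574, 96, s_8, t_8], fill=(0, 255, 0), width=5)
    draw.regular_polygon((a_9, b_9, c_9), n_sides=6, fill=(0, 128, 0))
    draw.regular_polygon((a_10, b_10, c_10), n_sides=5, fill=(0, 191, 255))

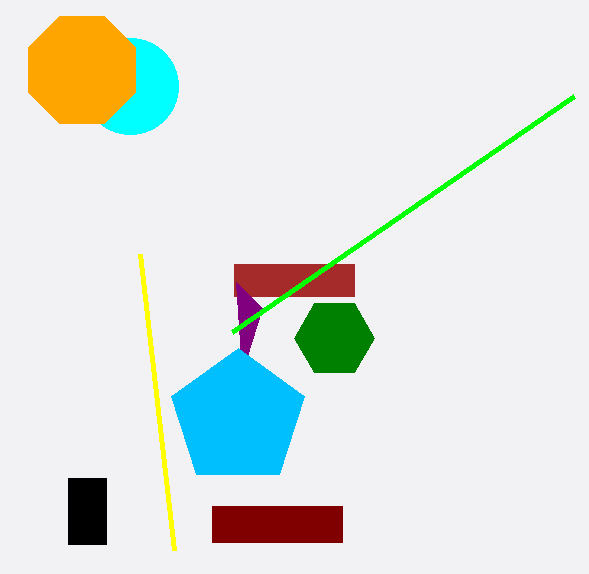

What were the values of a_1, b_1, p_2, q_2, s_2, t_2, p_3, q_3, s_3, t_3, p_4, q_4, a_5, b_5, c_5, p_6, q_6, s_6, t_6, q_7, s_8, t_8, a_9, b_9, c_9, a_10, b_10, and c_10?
a_1 = 130
b_1 = 86
p_2 = 234
q_2 = 264
s_2 = 354
t_2 = 296
p_3 = 212
q_3 = 506
s_3 = 342
t_3 = 542
p_4 = 236
q_4 = 282
a_5 = 82
b_5 = 70
c_5 = 58
p_6 = 68
q_6 = 478
s_6 = 106
t_6 = 544
q_7 = 254
s_8 = 232
t_8 = 332
a_9 = 334
b_9 = 338
c_9 = 40
a_10 = 238
b_10 = 418
c_10 = 70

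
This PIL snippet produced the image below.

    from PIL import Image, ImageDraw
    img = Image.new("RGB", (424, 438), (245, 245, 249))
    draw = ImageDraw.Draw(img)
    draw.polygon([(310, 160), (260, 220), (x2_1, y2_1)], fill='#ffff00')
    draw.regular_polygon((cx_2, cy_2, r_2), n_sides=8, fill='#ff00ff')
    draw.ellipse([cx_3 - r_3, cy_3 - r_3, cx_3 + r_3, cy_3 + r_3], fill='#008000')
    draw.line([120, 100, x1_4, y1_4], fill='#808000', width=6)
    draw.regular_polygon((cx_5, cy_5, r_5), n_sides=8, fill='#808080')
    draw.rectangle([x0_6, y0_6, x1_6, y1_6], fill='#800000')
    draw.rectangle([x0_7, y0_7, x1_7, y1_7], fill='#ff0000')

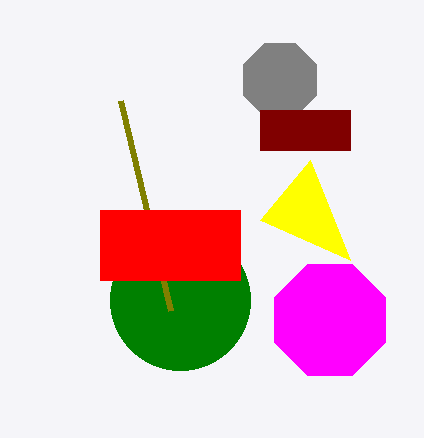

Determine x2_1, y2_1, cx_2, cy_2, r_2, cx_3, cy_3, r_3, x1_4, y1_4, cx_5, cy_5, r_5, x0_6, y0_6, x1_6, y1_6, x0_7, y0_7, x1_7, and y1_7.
x2_1 = 350, y2_1 = 260, cx_2 = 330, cy_2 = 320, r_2 = 60, cx_3 = 180, cy_3 = 300, r_3 = 70, x1_4 = 170, y1_4 = 310, cx_5 = 280, cy_5 = 80, r_5 = 40, x0_6 = 260, y0_6 = 110, x1_6 = 350, y1_6 = 150, x0_7 = 100, y0_7 = 210, x1_7 = 240, y1_7 = 280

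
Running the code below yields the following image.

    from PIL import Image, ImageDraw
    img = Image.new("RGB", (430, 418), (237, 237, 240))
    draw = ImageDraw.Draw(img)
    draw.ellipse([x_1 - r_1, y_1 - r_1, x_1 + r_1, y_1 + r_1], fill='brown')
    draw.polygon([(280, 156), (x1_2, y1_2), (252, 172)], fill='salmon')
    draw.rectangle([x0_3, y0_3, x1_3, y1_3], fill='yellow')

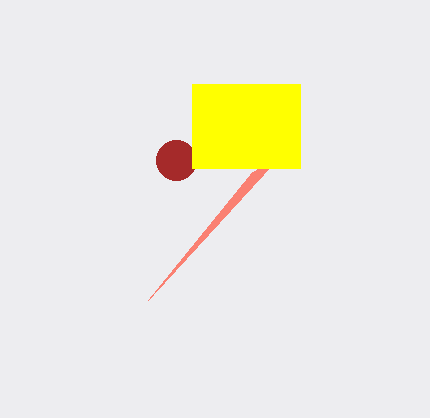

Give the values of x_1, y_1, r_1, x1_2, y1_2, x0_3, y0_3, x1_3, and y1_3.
x_1 = 176
y_1 = 160
r_1 = 20
x1_2 = 148
y1_2 = 300
x0_3 = 192
y0_3 = 84
x1_3 = 300
y1_3 = 168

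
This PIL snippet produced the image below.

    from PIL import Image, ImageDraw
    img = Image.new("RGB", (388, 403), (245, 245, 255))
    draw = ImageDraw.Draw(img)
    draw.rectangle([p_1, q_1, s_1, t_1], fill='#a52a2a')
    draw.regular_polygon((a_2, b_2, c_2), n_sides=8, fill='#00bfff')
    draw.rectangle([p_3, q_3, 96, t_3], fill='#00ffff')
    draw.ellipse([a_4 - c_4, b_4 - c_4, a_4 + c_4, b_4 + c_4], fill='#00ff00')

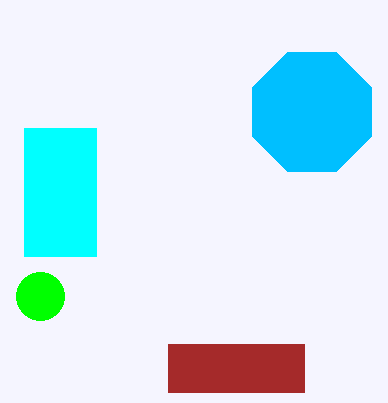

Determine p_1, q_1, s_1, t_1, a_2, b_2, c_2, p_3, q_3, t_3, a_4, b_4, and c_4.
p_1 = 168; q_1 = 344; s_1 = 304; t_1 = 392; a_2 = 312; b_2 = 112; c_2 = 64; p_3 = 24; q_3 = 128; t_3 = 256; a_4 = 40; b_4 = 296; c_4 = 24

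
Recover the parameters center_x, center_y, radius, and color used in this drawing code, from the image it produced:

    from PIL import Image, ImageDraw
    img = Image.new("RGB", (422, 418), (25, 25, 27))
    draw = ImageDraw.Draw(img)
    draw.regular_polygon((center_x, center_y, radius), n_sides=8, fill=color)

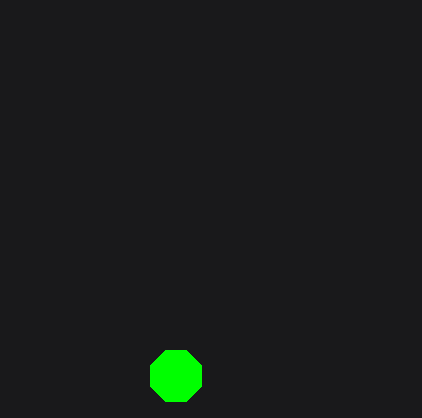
center_x = 176
center_y = 376
radius = 28
color = 'lime'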